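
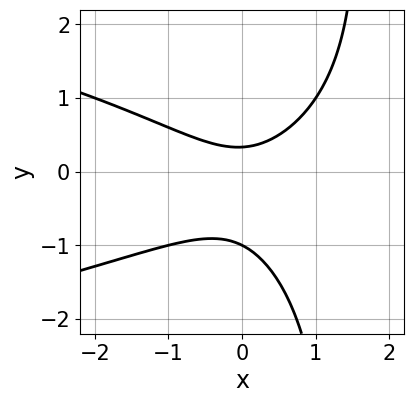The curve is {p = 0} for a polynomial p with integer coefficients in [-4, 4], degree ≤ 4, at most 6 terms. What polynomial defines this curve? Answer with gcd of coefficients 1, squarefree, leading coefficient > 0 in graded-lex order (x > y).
2*x*y^2 + 2*x^2 - 3*y^2 - 2*y + 1

(a) The degree is 3 — the shape is more complex than any degree-2 curve.
(b) Checking where it meets the axes: it crosses the y-axis at the gridline y = -1; the curve avoids every integer x-axis point in the box.
(c) Putting this together gives p.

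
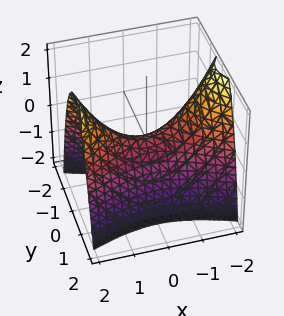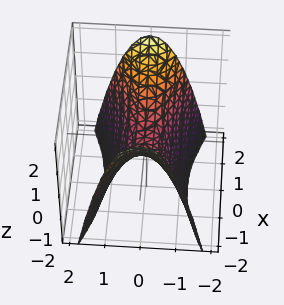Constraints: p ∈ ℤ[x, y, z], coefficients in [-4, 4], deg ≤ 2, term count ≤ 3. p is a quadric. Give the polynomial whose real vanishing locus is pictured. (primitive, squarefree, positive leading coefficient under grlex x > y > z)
(a) deg p = 2.
(b) Symmetries: mirror symmetry y ↦ −y ⇒ only even powers of y; it's symmetric under x → −x, forcing even powers of x.
(c) Against the integer gridlines: one x-axis crossing is at x = 0; one z-axis crossing is at z = 0.
(d) Putting this together gives p.

x^2 - 3*y^2 - 2*z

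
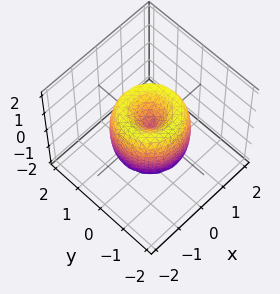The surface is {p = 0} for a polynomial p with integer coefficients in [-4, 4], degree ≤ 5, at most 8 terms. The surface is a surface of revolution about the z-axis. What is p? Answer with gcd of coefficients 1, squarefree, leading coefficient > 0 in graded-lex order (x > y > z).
2*x^4 + 4*x^2*y^2 + 2*y^4 - 3*x^2 - 3*y^2 + z^2

(a) deg p = 4. No degree-3 surface has this shape.
(b) Symmetries: the surface is invariant under rotation about z: p = q(x² + y², z).
(c) From the visible intercepts: a circular section at z = -1 has radius between 0 and 1; one y-axis crossing is at y = 0; it crosses the x-axis at the gridline x = 0; one z-axis crossing is at z = 0.
(d) Solving for integer coefficients yields p as stated.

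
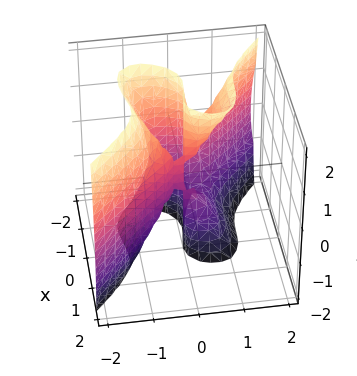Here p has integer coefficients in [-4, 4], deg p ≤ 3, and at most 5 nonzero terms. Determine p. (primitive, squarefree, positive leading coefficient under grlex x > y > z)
(a) The degree is 3 — a generic line meets the surface in up to 3 points.
(b) From the axis intercepts and sections: among the integer gridlines, it crosses the x-axis at x ∈ {-1, 0}; it crosses the y-axis at the gridline y = 0; every point of the z-axis in the box is on the surface.
(c) Solving for integer coefficients yields p as stated.

3*x^3 + 3*y^3 - y*z^2 + 3*x^2 + x*y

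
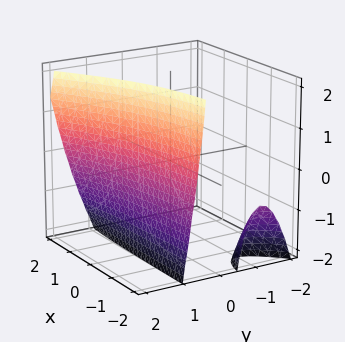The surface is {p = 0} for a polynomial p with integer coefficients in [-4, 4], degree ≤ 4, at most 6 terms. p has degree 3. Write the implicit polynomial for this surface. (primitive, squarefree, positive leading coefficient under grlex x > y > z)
2*x*y^2 + x*y*z - 3*y^3 + 3

1. The picture has 2 separate pieces.
2. The degree is 3 — no degree-2 surface has this shape.
3. From the axis intercepts and sections: no x-intercept at any integer in the box; one y-axis crossing is at y = 1; no z-intercept at any integer in the box.
4. Matching integer coefficients to the picture gives p.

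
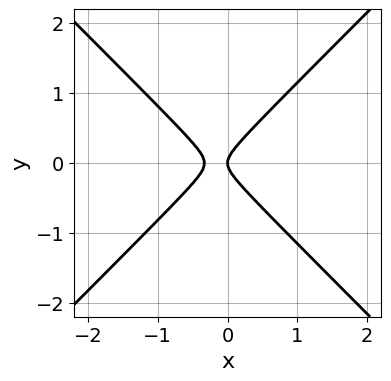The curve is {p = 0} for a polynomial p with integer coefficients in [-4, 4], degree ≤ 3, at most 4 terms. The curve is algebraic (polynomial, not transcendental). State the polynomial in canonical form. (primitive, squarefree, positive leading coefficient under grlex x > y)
(a) Degree: the shape is more complex than any degree-1 curve, so deg p = 2.
(b) Symmetries: the y ↦ −y reflection is a symmetry, so y appears only in even powers.
(c) Reading off the gridlines: one y-axis crossing is at y = 0; one x-axis crossing is at x = 0.
(d) Putting this together gives p.

3*x^2 - 3*y^2 + x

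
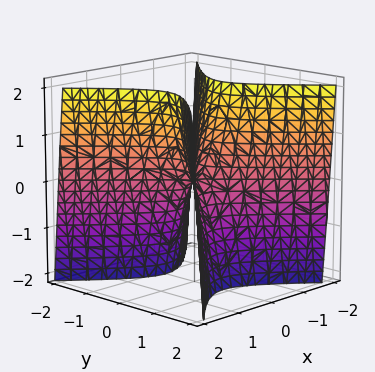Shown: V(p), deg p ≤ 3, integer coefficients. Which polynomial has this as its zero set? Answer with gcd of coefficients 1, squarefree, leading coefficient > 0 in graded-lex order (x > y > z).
First, deg p = 2. A saddle surface; a quadric.
Then, symmetries: mirror symmetry x ↦ −x ⇒ only even powers of x; mirror symmetry y ↦ −y ⇒ only even powers of y.
Next, from the axis intercepts and sections: it meets the x-axis at x = 0 (among the integer gridlines); it meets the z-axis at z = 0 (among the integer gridlines).
Finally, assembling these constraints gives the stated polynomial.

3*x^2 - 3*y^2 - z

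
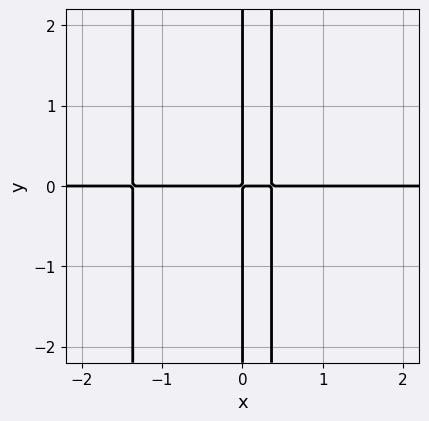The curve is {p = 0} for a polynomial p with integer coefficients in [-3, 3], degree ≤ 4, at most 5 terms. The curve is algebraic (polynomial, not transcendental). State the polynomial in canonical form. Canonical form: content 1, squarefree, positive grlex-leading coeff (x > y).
2*x^3*y + 2*x^2*y - x*y

1. The degree is 4 — no degree-3 curve has this shape.
2. Checking where it meets the axes: every point of the y-axis in the box is on the curve; every point of the x-axis in the box is on the curve.
3. Putting this together gives p.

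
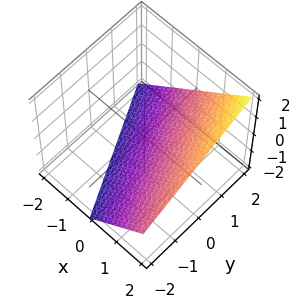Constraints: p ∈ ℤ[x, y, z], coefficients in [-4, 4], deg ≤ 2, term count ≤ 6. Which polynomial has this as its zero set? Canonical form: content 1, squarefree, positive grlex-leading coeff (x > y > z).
2*x + y - 2*z - 2

deg p = 1.
Checking where it meets the axes: it crosses the y-axis at the gridline y = 2; one z-axis crossing is at z = -1; one x-axis crossing is at x = 1.
Assembling these constraints gives the stated polynomial.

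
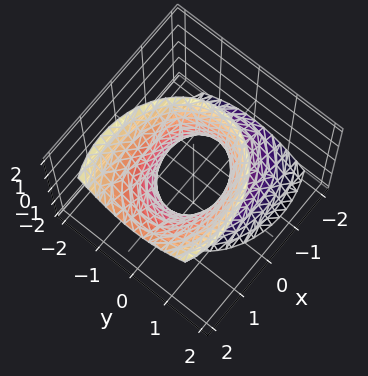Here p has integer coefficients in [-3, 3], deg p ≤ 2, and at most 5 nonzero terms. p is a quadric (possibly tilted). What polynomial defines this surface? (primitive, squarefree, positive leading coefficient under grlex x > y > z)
2*x^2 - 2*x*z + 3*y^2 - z^2 - 2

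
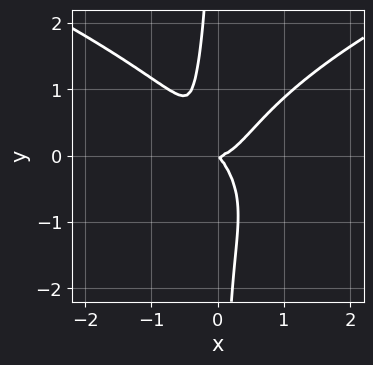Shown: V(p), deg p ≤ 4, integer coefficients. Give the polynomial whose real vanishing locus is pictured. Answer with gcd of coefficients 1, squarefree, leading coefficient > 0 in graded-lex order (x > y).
2*x*y^3 - 3*x^3 + x*y + y^2

(a) deg p = 4. A generic line meets the curve in up to 4 points.
(b) Checking where it meets the axes: it meets the x-axis at x = 0 (among the integer gridlines); it meets the y-axis at y = 0 (among the integer gridlines).
(c) Matching integer coefficients to the picture gives p.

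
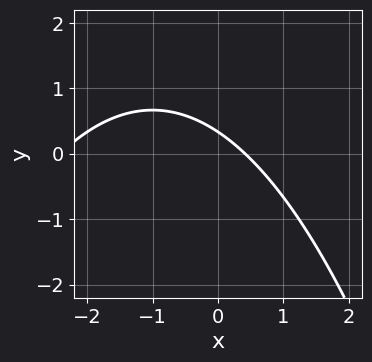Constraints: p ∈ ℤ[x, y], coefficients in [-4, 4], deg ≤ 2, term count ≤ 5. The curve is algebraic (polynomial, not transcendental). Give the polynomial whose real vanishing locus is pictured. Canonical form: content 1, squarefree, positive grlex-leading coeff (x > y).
x^2 + 2*x + 3*y - 1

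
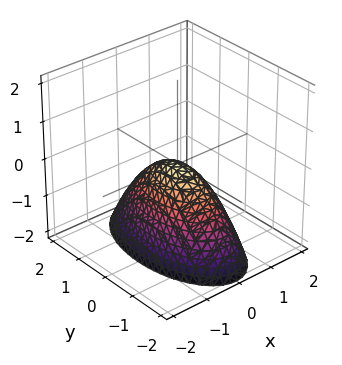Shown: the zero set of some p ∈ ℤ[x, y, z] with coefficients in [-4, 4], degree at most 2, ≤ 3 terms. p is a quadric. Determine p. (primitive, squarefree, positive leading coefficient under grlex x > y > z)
3*x^2 + y^2 + 2*z

(a) deg p = 2. A paraboloid; a quadric.
(b) Symmetries: it's symmetric under y → −y, forcing even powers of y; it's symmetric under x → −x, forcing even powers of x.
(c) Observable constraints: one z-axis crossing is at z = 0; it meets the x-axis at x = 0 (among the integer gridlines); one y-axis crossing is at y = 0.
(d) These observations pin down the coefficients.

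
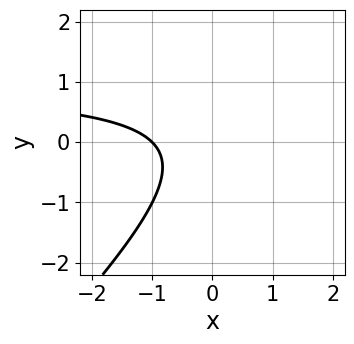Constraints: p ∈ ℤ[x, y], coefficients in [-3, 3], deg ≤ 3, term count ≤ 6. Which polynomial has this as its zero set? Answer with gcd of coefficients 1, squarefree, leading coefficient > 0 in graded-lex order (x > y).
x*y - y^2 - x - 1

deg p = 2. The shape is more complex than any degree-1 curve.
From the visible intercepts: one x-axis crossing is at x = -1; no y-intercept at any integer in the box.
Fitting integer coefficients to these (and the overall shape) gives p.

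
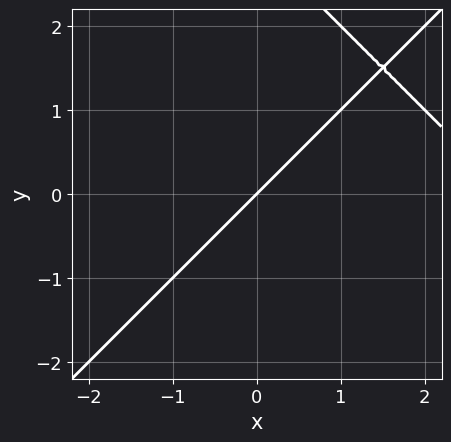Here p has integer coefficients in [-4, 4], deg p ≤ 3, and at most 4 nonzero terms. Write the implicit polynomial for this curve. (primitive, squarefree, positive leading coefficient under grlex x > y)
x^2 - y^2 - 3*x + 3*y

First, the degree is 2 — a generic line meets the curve in up to 2 points.
Next, from the visible intercepts: it crosses the y-axis at the gridline y = 0; one x-axis crossing is at x = 0.
Finally, together with the visible shape, these determine p as stated.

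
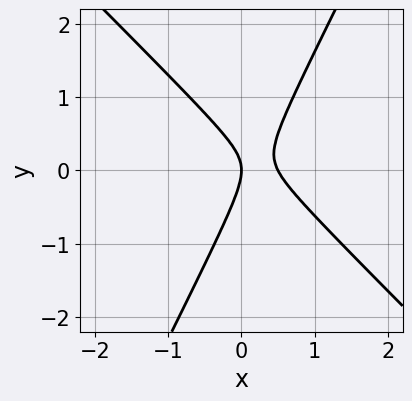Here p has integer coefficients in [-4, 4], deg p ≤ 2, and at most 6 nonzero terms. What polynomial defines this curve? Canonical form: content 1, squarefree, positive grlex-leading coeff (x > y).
2*x^2 + x*y - y^2 - x

First, deg p = 2.
Next, from the visible intercepts: it meets the y-axis at y = 0 (among the integer gridlines); it crosses the x-axis at the gridline x = 0.
Finally, assembling these constraints gives the stated polynomial.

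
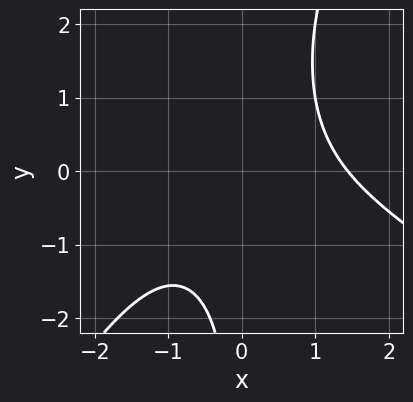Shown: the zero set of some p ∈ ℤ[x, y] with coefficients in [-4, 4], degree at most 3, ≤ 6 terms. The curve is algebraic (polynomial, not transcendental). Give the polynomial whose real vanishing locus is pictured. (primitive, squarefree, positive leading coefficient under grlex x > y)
(a) Degree: a generic line meets the curve in up to 3 points, so deg p = 3.
(b) From the axis intercepts and sections: no y-intercept at any integer in the box.
(c) Putting this together gives p.

x^3 + x^2*y - x*y^2 + 2*x*y - 3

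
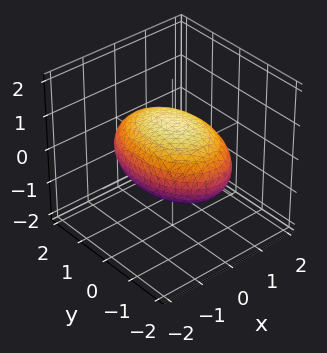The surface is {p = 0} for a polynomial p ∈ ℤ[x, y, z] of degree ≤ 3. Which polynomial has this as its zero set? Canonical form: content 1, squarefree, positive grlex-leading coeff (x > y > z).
2*x^2 + y^2 + 3*z^2 - 3

(a) deg p = 2.
(b) Symmetries: the y ↦ −y reflection is a symmetry, so y appears only in even powers; it's symmetric under x → −x, forcing even powers of x; mirror symmetry z ↦ −z ⇒ only even powers of z.
(c) Reading off the gridlines: the z-axis gridline crossings are at z ∈ {-1, 1}.
(d) Assembling these constraints gives the stated polynomial.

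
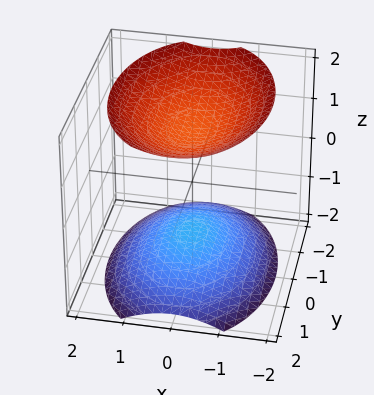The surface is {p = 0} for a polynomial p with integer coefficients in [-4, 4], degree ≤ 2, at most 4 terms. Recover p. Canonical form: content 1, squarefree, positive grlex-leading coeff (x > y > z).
2*x^2 + y^2 - 2*z^2 + 3

First, the picture has 2 separate pieces.
Then, the degree is 2 — two separate bowl-shaped sheets opening away from each other; a quadric.
Then, symmetries: mirror symmetry x ↦ −x ⇒ only even powers of x; the z ↦ −z reflection is a symmetry, so z appears only in even powers; it's symmetric under y → −y, forcing even powers of y.
Next, observable constraints: no y-intercept at any integer in the box; the surface avoids every integer x-axis point in the box.
Finally, the integer polynomial consistent with all of this is the stated p.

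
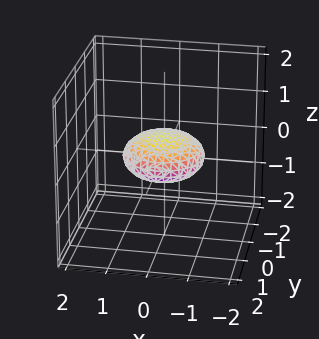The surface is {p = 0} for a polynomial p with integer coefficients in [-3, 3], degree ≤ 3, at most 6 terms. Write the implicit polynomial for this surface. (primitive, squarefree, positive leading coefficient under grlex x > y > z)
(a) Degree: bounded and convex; a quadric, so deg p = 2.
(b) By symmetry, the surface is invariant under rotation about z: p = q(x² + y², z); it's symmetric under z → −z, forcing even powers of z.
(c) Reading off the gridlines: among the integer gridlines, it crosses the y-axis at y ∈ {-1, 1}; among the integer gridlines, it crosses the x-axis at x ∈ {-1, 1}.
(d) Solving for integer coefficients yields p as stated.

x^2 + y^2 + 3*z^2 - 1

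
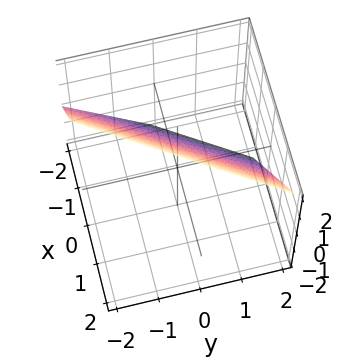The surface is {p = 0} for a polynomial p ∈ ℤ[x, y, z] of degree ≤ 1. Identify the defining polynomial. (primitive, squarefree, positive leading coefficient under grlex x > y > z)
3*x - 2*y - 2*z + 2

(a) Degree: the surface is flat (a plane), so deg p = 1.
(b) Against the integer gridlines: it meets the y-axis at y = 1 (among the integer gridlines); it meets the z-axis at z = 1 (among the integer gridlines).
(c) Fitting integer coefficients to these (and the overall shape) gives p.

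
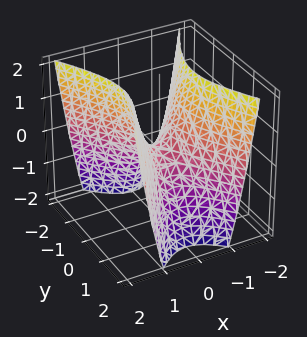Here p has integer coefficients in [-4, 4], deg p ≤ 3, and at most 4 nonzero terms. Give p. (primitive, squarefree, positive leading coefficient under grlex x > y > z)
Degree: a hyperbolic paraboloid; a quadric, so deg p = 2.
Symmetries: it's symmetric under y → −y, forcing even powers of y; mirror symmetry x ↦ −x ⇒ only even powers of x.
Reading off the gridlines: one z-axis crossing is at z = 0; it crosses the y-axis at the gridline y = 0; it meets the x-axis at x = 0 (among the integer gridlines).
Putting this together gives p.

2*x^2 - y^2 - z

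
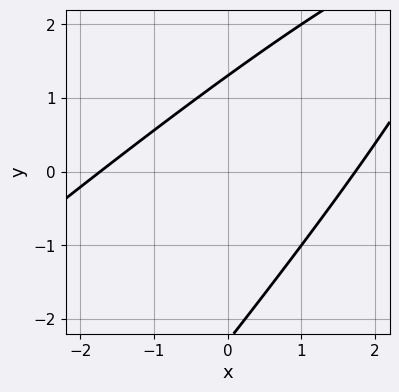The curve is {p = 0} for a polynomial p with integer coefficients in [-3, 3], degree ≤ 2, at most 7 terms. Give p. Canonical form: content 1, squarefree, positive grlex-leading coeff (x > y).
x^2 - 2*x*y + y^2 + y - 3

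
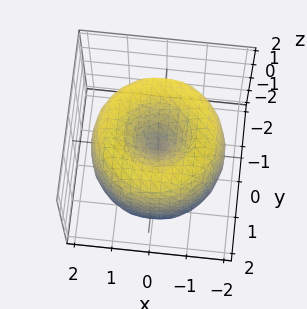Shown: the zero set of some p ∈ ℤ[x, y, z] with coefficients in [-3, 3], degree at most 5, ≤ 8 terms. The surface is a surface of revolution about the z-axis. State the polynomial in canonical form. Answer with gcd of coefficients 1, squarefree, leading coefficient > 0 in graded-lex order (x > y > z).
Degree: a generic line meets the surface in up to 4 points, so deg p = 4.
Symmetry: the z-axis is an axis of rotation, so x and y enter only as x² + y².
Reading off the gridlines: it crosses the y-axis at the gridline y = 0; it crosses the z-axis at the gridline z = 0.
Together with the visible shape, these determine p as stated.

x^4 + 2*x^2*y^2 + y^4 - 3*x^2 - 3*y^2 + z^2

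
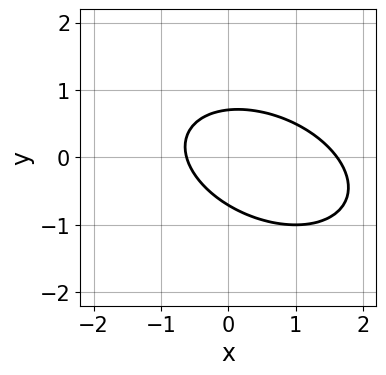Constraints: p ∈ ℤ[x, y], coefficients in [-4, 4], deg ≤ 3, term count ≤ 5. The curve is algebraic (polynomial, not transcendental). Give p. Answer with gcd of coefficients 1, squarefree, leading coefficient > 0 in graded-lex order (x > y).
x^2 + x*y + 2*y^2 - x - 1

First, deg p = 2. No degree-1 curve has this shape.
Finally, matching integer coefficients to the picture gives p.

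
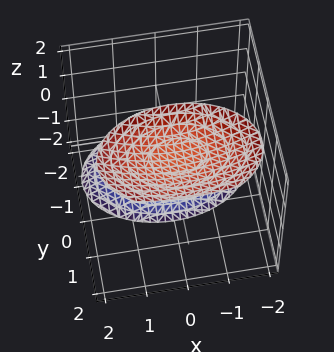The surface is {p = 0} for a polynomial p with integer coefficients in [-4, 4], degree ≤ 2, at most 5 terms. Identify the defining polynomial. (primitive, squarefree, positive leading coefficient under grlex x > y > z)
x^2 + 2*y^2 - 2*y*z - z^2 + 3

1. There are 2 components.
2. Degree: a generic line meets the surface in up to 2 points, so deg p = 2.
3. From the visible intercepts: no y-intercept at any integer in the box; it misses every integer gridline on the x-axis.
4. Solving for integer coefficients yields p as stated.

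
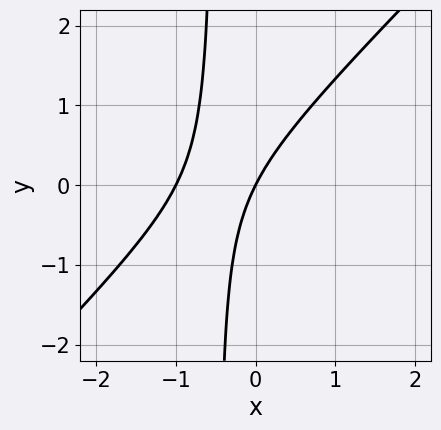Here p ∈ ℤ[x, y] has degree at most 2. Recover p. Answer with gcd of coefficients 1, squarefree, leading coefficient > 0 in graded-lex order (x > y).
2*x^2 - 2*x*y + 2*x - y

The degree is 2 — no degree-1 curve has this shape.
Against the integer gridlines: among the integer gridlines, it crosses the x-axis at x ∈ {-1, 0}; it meets the y-axis at y = 0 (among the integer gridlines).
Together with the visible shape, these determine p as stated.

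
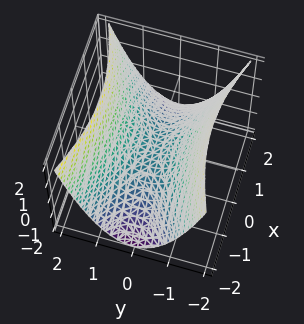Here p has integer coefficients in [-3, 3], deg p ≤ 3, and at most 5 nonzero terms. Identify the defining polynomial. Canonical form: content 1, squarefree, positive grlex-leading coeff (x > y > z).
x^2 - 3*y^2 + 3*z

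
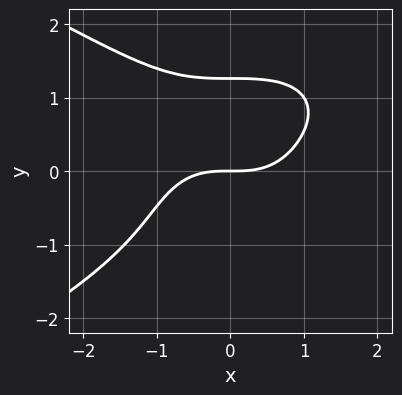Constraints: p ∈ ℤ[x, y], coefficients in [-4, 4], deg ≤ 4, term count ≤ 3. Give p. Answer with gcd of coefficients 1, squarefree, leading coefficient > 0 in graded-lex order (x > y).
First, the degree is 4 — a generic line meets the curve in up to 4 points.
Then, from the axis intercepts and sections: it meets the x-axis at x = 0 (among the integer gridlines); it crosses the y-axis at the gridline y = 0.
Finally, fitting integer coefficients to these (and the overall shape) gives p.

y^4 + x^3 - 2*y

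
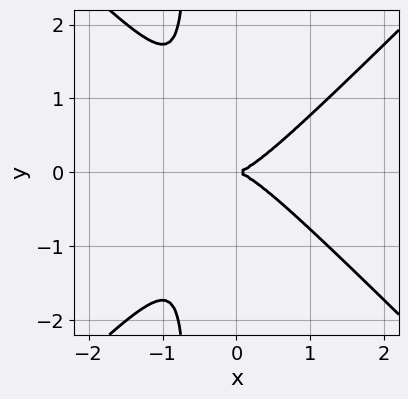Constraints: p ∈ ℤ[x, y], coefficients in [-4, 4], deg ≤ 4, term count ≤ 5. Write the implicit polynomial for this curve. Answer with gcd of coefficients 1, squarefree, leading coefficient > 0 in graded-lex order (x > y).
3*x^3 - 3*x*y^2 - 2*y^2

1. The degree is 3 — the shape is more complex than any degree-2 curve.
2. Symmetries: it's symmetric under y → −y, forcing even powers of y.
3. Against the integer gridlines: one y-axis crossing is at y = 0; one x-axis crossing is at x = 0.
4. Fitting integer coefficients to these (and the overall shape) gives p.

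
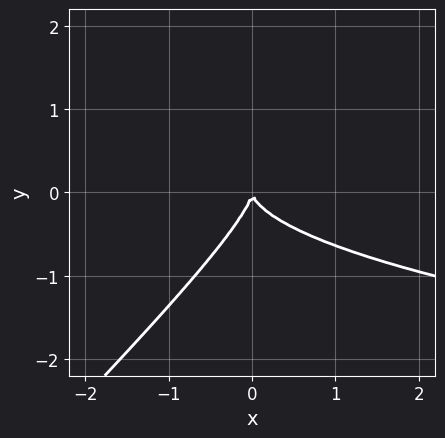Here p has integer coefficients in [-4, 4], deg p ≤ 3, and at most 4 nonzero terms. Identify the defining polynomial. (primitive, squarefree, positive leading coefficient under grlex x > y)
3*x*y^2 - 3*y^3 - 2*x^2

The degree is 3 — a generic line meets the curve in up to 3 points.
Against the integer gridlines: one x-axis crossing is at x = 0; it crosses the y-axis at the gridline y = 0.
Together with the visible shape, these determine p as stated.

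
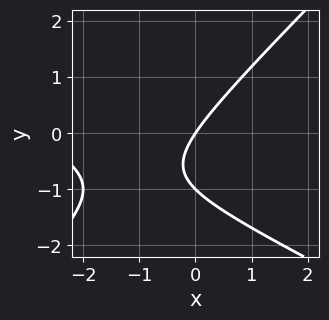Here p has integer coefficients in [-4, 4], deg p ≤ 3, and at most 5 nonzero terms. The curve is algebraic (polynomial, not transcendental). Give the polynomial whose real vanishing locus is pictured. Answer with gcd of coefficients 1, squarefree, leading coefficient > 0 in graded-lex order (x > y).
First, the degree is 2 — no degree-1 curve has this shape.
Next, from the visible intercepts: the y-axis gridline crossings are at y ∈ {-1, 0}; one x-axis crossing is at x = 0.
Finally, together with the visible shape, these determine p as stated.

x^2 + x*y - 2*y^2 + 3*x - 2*y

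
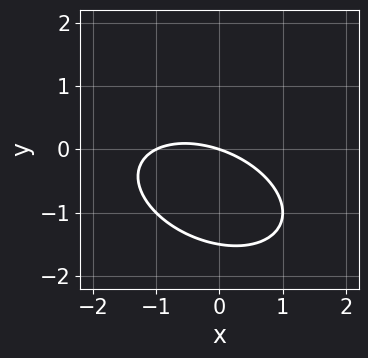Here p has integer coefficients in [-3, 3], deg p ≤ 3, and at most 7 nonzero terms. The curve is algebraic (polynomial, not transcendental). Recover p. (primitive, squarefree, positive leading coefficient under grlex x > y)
(a) The degree is 2 — a generic line meets the curve in up to 2 points.
(b) From the axis intercepts and sections: among the integer gridlines, it crosses the x-axis at x ∈ {-1, 0}; one y-axis crossing is at y = 0.
(c) Matching integer coefficients to the picture gives p.

x^2 + x*y + 2*y^2 + x + 3*y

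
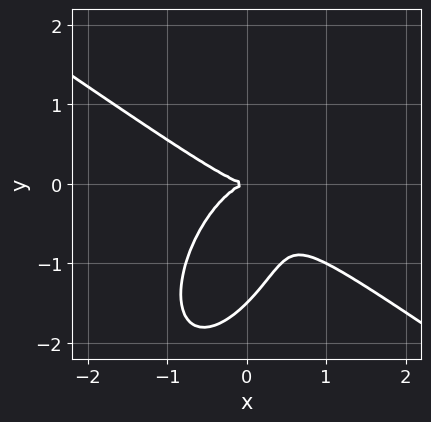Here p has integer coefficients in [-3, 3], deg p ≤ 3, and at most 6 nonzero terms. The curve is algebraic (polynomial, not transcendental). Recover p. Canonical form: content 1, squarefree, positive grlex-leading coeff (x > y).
(a) The degree is 3 — the shape is more complex than any degree-2 curve.
(b) Against the integer gridlines: one y-axis crossing is at y = 0; it crosses the x-axis at the gridline x = 0.
(c) Fitting integer coefficients to these (and the overall shape) gives p.

3*x^3 + 2*x^2*y - 2*x*y^2 + 2*y^3 + 3*y^2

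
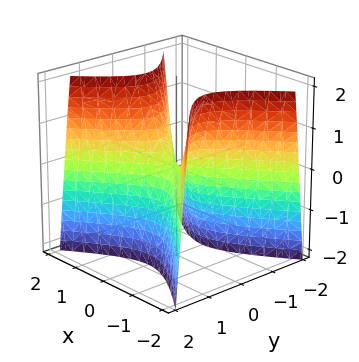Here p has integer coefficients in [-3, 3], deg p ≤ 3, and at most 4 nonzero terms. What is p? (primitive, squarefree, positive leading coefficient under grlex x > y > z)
(a) The degree is 2 — a hyperbolic paraboloid; a quadric.
(b) Symmetries: the y ↦ −y reflection is a symmetry, so y appears only in even powers; the x ↦ −x reflection is a symmetry, so x appears only in even powers.
(c) From the visible intercepts: it crosses the x-axis at the gridline x = 0; one y-axis crossing is at y = 0; it crosses the z-axis at the gridline z = 0.
(d) Together with the visible shape, these determine p as stated.

2*x^2 - 3*y^2 - z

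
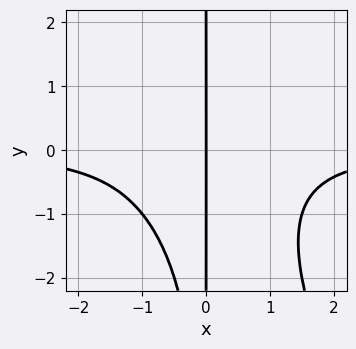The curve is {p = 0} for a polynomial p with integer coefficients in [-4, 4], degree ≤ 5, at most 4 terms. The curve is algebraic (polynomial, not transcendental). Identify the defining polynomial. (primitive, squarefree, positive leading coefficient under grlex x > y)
(a) Degree: no degree-3 curve has this shape, so deg p = 4.
(b) Observable constraints: every point of the y-axis in the box is on the curve; it crosses the x-axis at the gridline x = 0.
(c) Putting this together gives p.

2*x^3*y + x^2*y^2 + 3*x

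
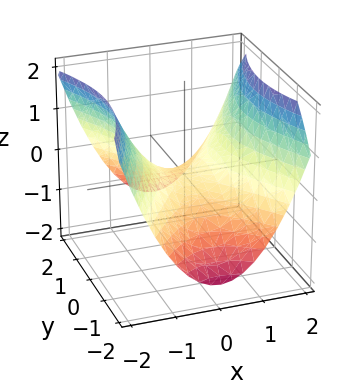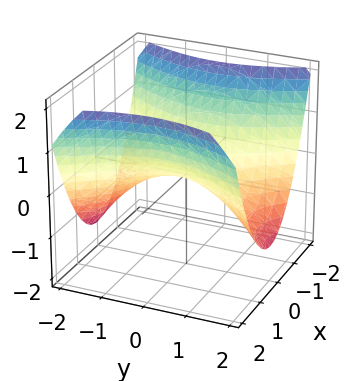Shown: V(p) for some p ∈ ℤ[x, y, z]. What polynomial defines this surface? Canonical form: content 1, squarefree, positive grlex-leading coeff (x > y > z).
First, the degree is 2 — a hyperbolic paraboloid; a quadric.
Then, symmetries: mirror symmetry x ↦ −x ⇒ only even powers of x; it's symmetric under y → −y, forcing even powers of y.
Next, against the integer gridlines: it meets the y-axis at y = 0 (among the integer gridlines); it crosses the z-axis at the gridline z = 0.
Finally, putting this together gives p.

2*x^2 - y^2 - 3*z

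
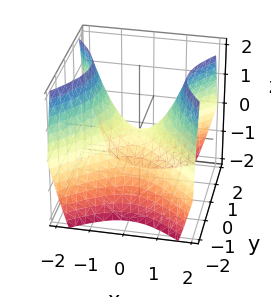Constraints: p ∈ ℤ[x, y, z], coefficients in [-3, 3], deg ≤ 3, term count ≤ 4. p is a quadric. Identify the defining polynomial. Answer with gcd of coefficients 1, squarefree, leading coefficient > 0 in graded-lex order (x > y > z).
deg p = 2.
Symmetries: it's symmetric under x → −x, forcing even powers of x; mirror symmetry y ↦ −y ⇒ only even powers of y.
Against the integer gridlines: one y-axis crossing is at y = 0; one z-axis crossing is at z = 0; it crosses the x-axis at the gridline x = 0.
Matching integer coefficients to the picture gives p.

x^2 - y^2 - z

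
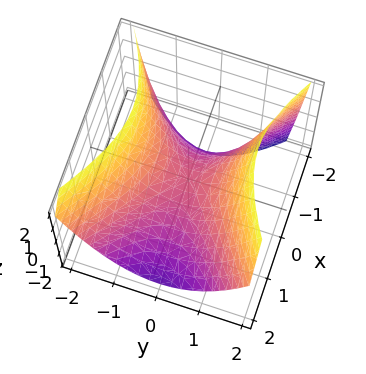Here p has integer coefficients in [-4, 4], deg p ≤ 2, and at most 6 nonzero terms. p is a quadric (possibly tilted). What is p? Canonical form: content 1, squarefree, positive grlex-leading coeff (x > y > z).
deg p = 2. A generic line meets the surface in up to 2 points.
Against the integer gridlines: it meets the z-axis at z = 0 (among the integer gridlines); it crosses the y-axis at the gridline y = 0; it meets the x-axis at x = 0 (among the integer gridlines).
Fitting integer coefficients to these (and the overall shape) gives p.

2*x^2 + x*z - 3*y^2 + 3*z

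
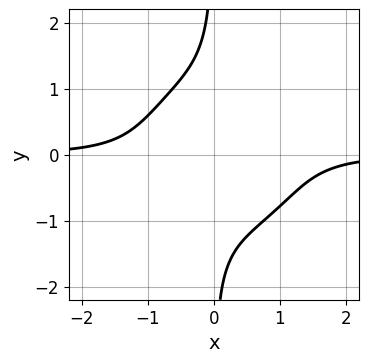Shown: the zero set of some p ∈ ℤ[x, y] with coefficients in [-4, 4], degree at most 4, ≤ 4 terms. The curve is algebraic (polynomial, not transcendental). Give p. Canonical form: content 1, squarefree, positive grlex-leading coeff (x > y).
3*x^3*y + 3*x*y^3 - x^2*y + 3

(a) The degree is 4 — the shape is more complex than any degree-3 curve.
(b) Reading off the gridlines: the curve avoids every integer y-axis point in the box; it misses every integer gridline on the x-axis.
(c) Assembling these constraints gives the stated polynomial.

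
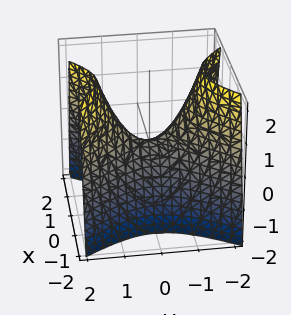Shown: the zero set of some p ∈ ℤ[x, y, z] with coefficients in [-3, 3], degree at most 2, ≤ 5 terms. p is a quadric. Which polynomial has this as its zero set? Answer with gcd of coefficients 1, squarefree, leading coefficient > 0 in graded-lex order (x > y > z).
3*x^2 - 2*y^2 + 2*z

First, the degree is 2 — a saddle surface; a quadric.
Next, symmetries: the x ↦ −x reflection is a symmetry, so x appears only in even powers; mirror symmetry y ↦ −y ⇒ only even powers of y.
Next, observable constraints: it meets the z-axis at z = 0 (among the integer gridlines); it crosses the y-axis at the gridline y = 0; it crosses the x-axis at the gridline x = 0.
Finally, assembling these constraints gives the stated polynomial.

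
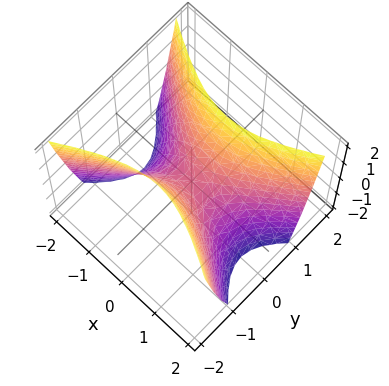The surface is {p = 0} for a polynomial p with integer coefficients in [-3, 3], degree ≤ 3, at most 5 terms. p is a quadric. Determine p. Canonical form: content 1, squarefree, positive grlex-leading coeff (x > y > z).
x^2 - 2*y^2 + z

1. The degree is 2 — a saddle surface; a quadric.
2. Symmetries: the x ↦ −x reflection is a symmetry, so x appears only in even powers; mirror symmetry y ↦ −y ⇒ only even powers of y.
3. From the axis intercepts and sections: one y-axis crossing is at y = 0; it crosses the x-axis at the gridline x = 0.
4. Assembling these constraints gives the stated polynomial.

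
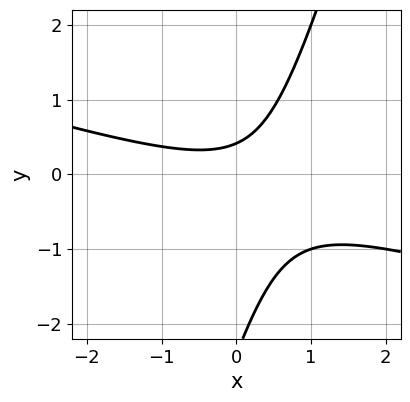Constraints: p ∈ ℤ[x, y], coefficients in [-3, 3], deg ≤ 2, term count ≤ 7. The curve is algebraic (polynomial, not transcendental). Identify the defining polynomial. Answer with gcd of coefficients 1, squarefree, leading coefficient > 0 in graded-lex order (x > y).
x^2 + 3*x*y - y^2 - 2*y + 1

1. Degree: the shape is more complex than any degree-1 curve, so deg p = 2.
2. Reading off the gridlines: the curve avoids every integer x-axis point in the box.
3. Fitting integer coefficients to these (and the overall shape) gives p.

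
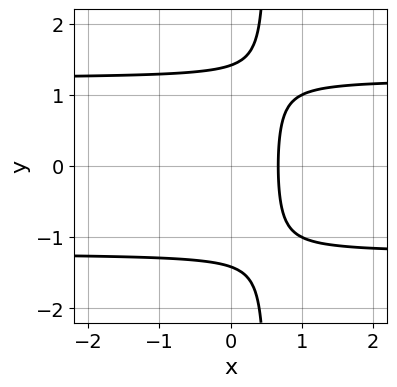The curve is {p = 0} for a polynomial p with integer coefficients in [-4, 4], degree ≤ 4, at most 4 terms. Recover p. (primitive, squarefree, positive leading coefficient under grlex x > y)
2*x*y^2 - y^2 - 3*x + 2

1. Degree: a generic line meets the curve in up to 3 points, so deg p = 3.
2. Symmetries: mirror symmetry y ↦ −y ⇒ only even powers of y.
3. Putting this together gives p.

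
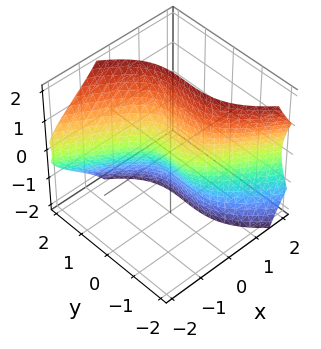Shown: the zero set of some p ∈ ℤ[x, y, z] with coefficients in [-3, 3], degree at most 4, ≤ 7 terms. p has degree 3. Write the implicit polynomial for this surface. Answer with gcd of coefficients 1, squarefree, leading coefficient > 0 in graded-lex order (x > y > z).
x^2*y - 3*x*z^2 - 2*y^3 + 2*z^2 - 3*x

(a) Degree: the shape is more complex than any degree-2 surface, so deg p = 3.
(b) Observable constraints: one z-axis crossing is at z = 0; one y-axis crossing is at y = 0; one x-axis crossing is at x = 0.
(c) Together with the visible shape, these determine p as stated.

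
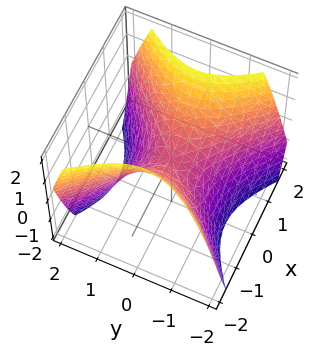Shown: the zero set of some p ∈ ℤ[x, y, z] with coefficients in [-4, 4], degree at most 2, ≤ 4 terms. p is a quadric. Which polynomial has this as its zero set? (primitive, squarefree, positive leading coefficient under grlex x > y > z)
1. Degree: a hyperbolic paraboloid; a quadric, so deg p = 2.
2. Symmetries: mirror symmetry y ↦ −y ⇒ only even powers of y; the x ↦ −x reflection is a symmetry, so x appears only in even powers.
3. Reading off the gridlines: it meets the y-axis at y = 0 (among the integer gridlines); it meets the x-axis at x = 0 (among the integer gridlines).
4. These observations pin down the coefficients.

x^2 - y^2 - z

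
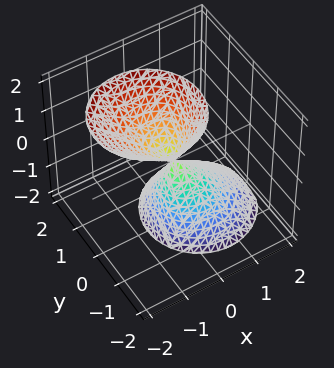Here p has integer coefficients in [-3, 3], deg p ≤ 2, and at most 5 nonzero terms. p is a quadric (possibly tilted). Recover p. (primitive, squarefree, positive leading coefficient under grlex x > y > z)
1. I count 2 distinct pieces.
2. deg p = 2.
3. From the axis intercepts and sections: one y-axis crossing is at y = 0; it meets the z-axis at z = 0 (among the integer gridlines); one x-axis crossing is at x = 0.
4. Solving for integer coefficients yields p as stated.

3*x^2 + 2*x*z + 3*y^2 - z^2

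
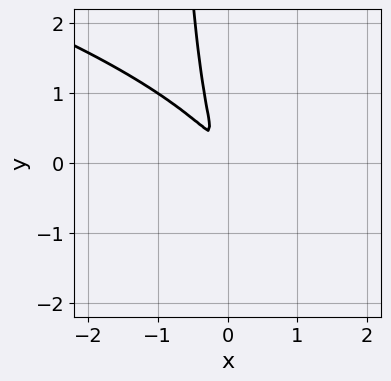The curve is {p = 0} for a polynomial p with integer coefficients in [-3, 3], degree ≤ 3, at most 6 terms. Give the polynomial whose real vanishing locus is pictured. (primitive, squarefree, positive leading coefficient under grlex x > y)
x*y^2 + 3*x^2 + 3*x*y + y^2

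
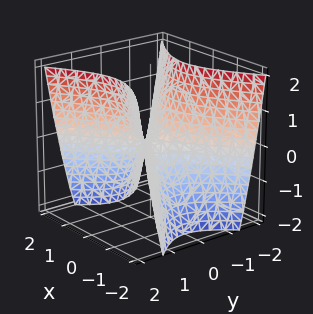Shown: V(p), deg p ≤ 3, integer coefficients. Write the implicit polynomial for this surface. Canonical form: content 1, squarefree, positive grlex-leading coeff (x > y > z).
The degree is 2 — a saddle surface; a quadric.
Symmetries: the y ↦ −y reflection is a symmetry, so y appears only in even powers; it's symmetric under x → −x, forcing even powers of x.
From the visible intercepts: it meets the z-axis at z = 0 (among the integer gridlines); it meets the x-axis at x = 0 (among the integer gridlines); one y-axis crossing is at y = 0.
Assembling these constraints gives the stated polynomial.

2*x^2 - 3*y^2 + 2*z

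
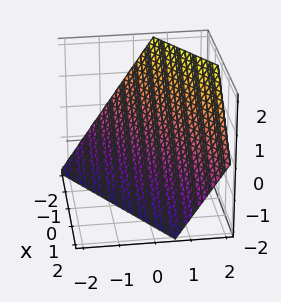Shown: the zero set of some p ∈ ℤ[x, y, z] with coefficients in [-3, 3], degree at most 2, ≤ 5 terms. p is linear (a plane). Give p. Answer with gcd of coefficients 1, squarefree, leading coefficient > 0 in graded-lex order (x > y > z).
2*x - 3*y + 2*z + 2

(a) Degree: every cross-section is a straight line — this is a plane, so deg p = 1.
(b) From the visible intercepts: it meets the x-axis at x = -1 (among the integer gridlines); it crosses the z-axis at the gridline z = -1.
(c) Together with the visible shape, these determine p as stated.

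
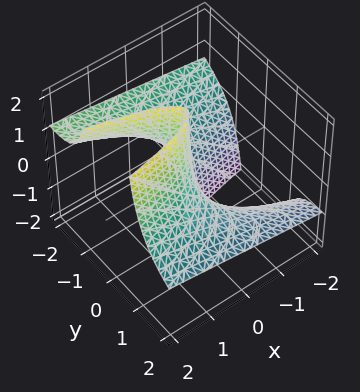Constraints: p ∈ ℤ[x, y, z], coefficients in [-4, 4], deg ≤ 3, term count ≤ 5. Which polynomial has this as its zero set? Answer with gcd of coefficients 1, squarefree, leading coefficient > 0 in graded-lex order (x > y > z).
First, the degree is 3 — a generic line meets the surface in up to 3 points.
Next, checking where it meets the axes: it crosses the y-axis at the gridline y = 0; it crosses the x-axis at the gridline x = 0; every point of the z-axis in the box is on the surface.
Finally, solving for integer coefficients yields p as stated.

y^3 + 3*y^2*z - 2*x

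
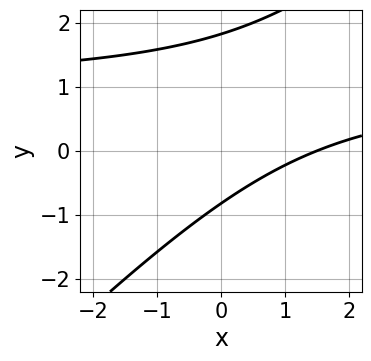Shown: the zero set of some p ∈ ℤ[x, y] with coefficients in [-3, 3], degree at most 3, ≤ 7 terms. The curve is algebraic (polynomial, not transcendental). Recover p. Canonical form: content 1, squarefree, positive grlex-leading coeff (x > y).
1. deg p = 2. A generic line meets the curve in up to 2 points.
2. Solving for integer coefficients yields p as stated.

2*x*y - 2*y^2 - 2*x + 2*y + 3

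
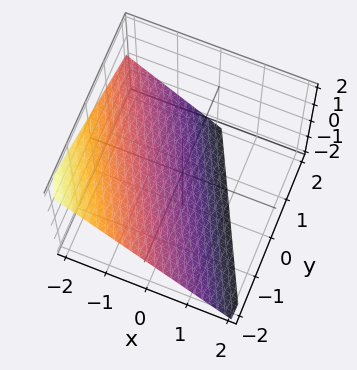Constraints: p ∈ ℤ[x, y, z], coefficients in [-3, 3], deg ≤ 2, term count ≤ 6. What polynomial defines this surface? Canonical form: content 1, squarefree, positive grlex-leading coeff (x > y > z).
2*x + y + 2*z + 2

(a) deg p = 1.
(b) Observable constraints: it meets the y-axis at y = -2 (among the integer gridlines); one x-axis crossing is at x = -1; one z-axis crossing is at z = -1.
(c) Solving for integer coefficients yields p as stated.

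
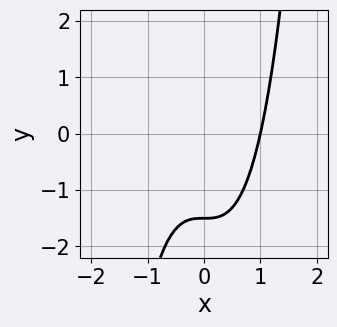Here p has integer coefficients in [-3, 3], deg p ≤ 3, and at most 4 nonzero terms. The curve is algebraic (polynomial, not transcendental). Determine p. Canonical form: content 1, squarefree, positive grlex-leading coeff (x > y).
(a) The degree is 3 — no degree-2 curve has this shape.
(b) Observable constraints: it meets the x-axis at x = 1 (among the integer gridlines).
(c) Fitting integer coefficients to these (and the overall shape) gives p.

3*x^3 - 2*y - 3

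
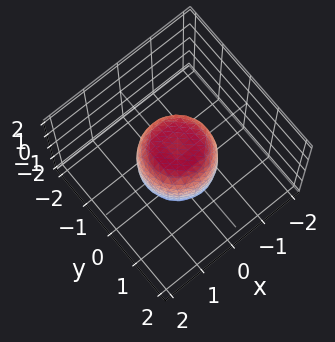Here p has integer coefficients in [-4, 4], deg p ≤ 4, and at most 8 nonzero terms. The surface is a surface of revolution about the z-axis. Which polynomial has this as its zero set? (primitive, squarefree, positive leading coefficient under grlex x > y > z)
2*x^4 + 4*x^2*y^2 + 2*y^4 - x^2 - y^2 + z^2 - 1

(a) Degree: no degree-3 surface has this shape, so deg p = 4.
(b) Symmetry: the surface is invariant under rotation about z: p = q(x² + y², z).
(c) Against the integer gridlines: the y-axis gridline crossings are at y ∈ {-1, 1}; among the integer gridlines, it crosses the x-axis at x ∈ {-1, 1}; among the integer gridlines, it crosses the z-axis at z ∈ {-1, 1}; a circular section at z = 1 has radius between 0 and 1.
(d) The integer polynomial consistent with all of this is the stated p.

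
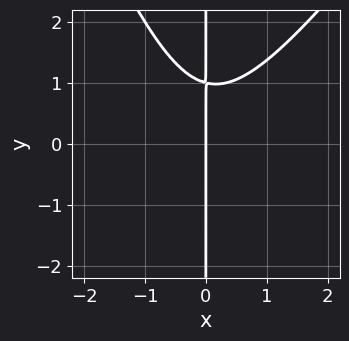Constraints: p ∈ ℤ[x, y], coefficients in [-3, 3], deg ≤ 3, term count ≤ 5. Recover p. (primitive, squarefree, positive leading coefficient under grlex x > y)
3*x^3 - x^2*y - x*y^2 - 2*x*y + 3*x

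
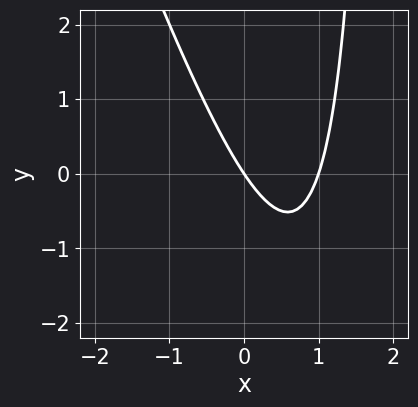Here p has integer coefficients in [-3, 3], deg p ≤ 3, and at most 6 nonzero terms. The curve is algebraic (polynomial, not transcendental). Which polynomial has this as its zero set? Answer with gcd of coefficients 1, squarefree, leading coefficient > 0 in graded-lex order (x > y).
Degree: a generic line meets the curve in up to 2 points, so deg p = 2.
Observable constraints: the x-axis gridline crossings are at x ∈ {0, 1}; it crosses the y-axis at the gridline y = 0.
Fitting integer coefficients to these (and the overall shape) gives p.

3*x^2 + x*y - 3*x - 2*y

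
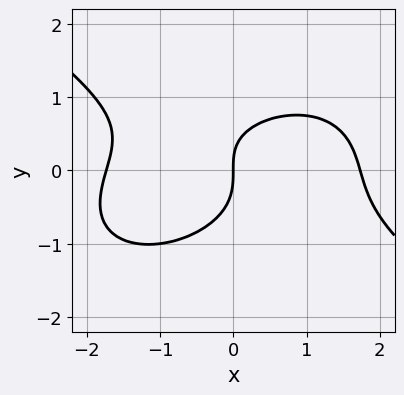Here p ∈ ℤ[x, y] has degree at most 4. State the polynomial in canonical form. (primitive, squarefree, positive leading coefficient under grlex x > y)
x^3 + 3*y^3 + x*y - 3*x

Degree: a generic line meets the curve in up to 3 points, so deg p = 3.
From the axis intercepts and sections: it meets the x-axis at x = 0 (among the integer gridlines); one y-axis crossing is at y = 0.
Matching integer coefficients to the picture gives p.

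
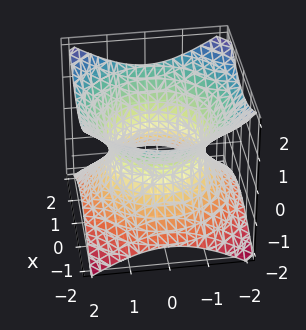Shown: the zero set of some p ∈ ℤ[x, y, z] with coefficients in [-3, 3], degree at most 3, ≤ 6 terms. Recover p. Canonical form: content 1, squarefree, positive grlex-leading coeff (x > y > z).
2*x^2 + 2*y^2 - 3*z^2 - 3

The degree is 2 — one connected sheet with a waist; a quadric.
Symmetries: mirror symmetry z ↦ −z ⇒ only even powers of z; every cross-section ⟂ z is a circle, so x, y appear only via x² + y².
From the visible intercepts: no z-intercept at any integer in the box; a circular section at z = -1 has radius between 1 and 2.
The integer polynomial consistent with all of this is the stated p.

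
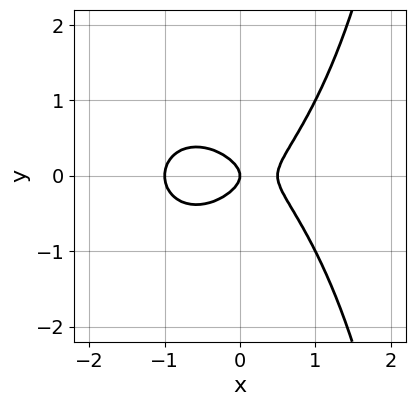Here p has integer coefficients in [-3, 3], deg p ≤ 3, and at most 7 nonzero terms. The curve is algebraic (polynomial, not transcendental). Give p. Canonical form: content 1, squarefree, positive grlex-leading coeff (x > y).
1. deg p = 3. No degree-2 curve has this shape.
2. Symmetries: mirror symmetry y ↦ −y ⇒ only even powers of y.
3. Observable constraints: among the integer gridlines, it crosses the x-axis at x ∈ {-1, 0}; it meets the y-axis at y = 0 (among the integer gridlines).
4. Solving for integer coefficients yields p as stated.

2*x^3 + x*y^2 + x^2 - 3*y^2 - x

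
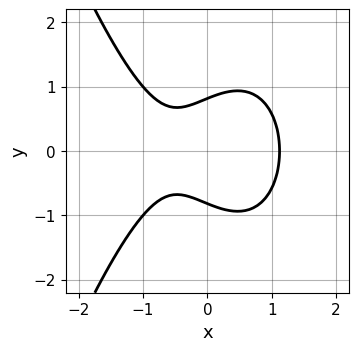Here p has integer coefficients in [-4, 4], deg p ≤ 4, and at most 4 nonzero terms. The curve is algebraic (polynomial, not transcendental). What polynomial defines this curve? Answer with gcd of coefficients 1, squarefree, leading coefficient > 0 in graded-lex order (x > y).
deg p = 3. A generic line meets the curve in up to 3 points.
Symmetries: the y ↦ −y reflection is a symmetry, so y appears only in even powers.
The integer polynomial consistent with all of this is the stated p.

3*x^3 + 3*y^2 - 2*x - 2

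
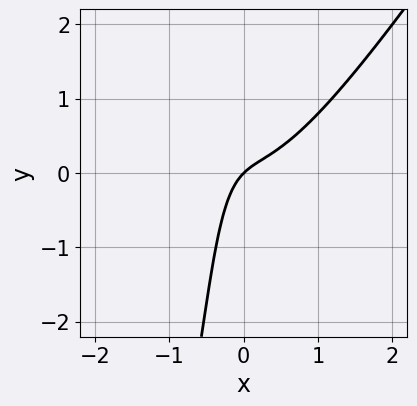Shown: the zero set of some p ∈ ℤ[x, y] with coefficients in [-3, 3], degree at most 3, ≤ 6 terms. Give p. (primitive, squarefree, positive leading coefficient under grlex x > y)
(a) deg p = 3.
(b) Reading off the gridlines: it meets the y-axis at y = 0 (among the integer gridlines); it crosses the x-axis at the gridline x = 0.
(c) Together with the visible shape, these determine p as stated.

3*x^3 - 2*x^2*y - 2*x*y + x - y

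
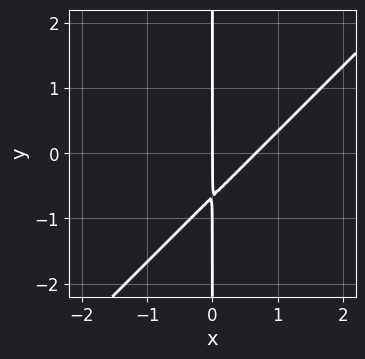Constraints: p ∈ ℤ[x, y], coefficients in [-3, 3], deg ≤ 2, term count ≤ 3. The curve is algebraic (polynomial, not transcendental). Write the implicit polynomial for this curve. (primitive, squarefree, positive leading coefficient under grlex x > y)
3*x^2 - 3*x*y - 2*x

First, deg p = 2.
Then, reading off the gridlines: the visible y-axis segment lies entirely on the curve; it crosses the x-axis at the gridline x = 0.
Finally, together with the visible shape, these determine p as stated.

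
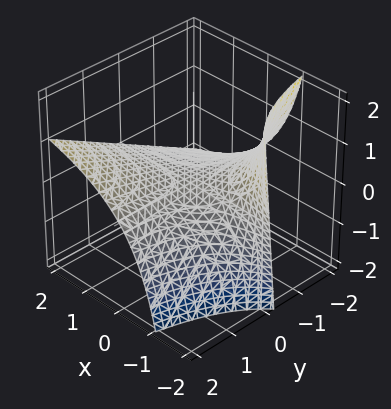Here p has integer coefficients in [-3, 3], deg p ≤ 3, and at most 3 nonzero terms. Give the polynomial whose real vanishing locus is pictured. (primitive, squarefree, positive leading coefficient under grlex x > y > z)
x*y - x*z - 2*z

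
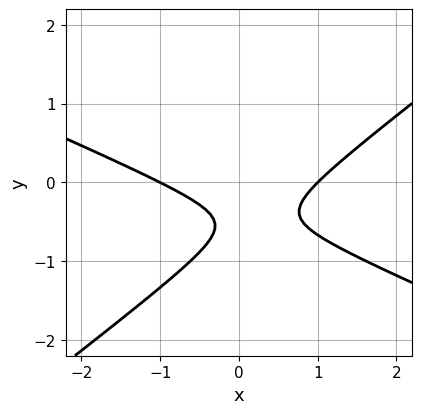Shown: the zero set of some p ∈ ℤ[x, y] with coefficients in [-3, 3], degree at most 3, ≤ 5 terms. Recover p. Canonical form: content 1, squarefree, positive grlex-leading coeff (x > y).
x^2 + x*y - 3*y^2 - 3*y - 1

deg p = 2.
Reading off the gridlines: the x-axis gridline crossings are at x ∈ {-1, 1}; no y-intercept at any integer in the box.
Together with the visible shape, these determine p as stated.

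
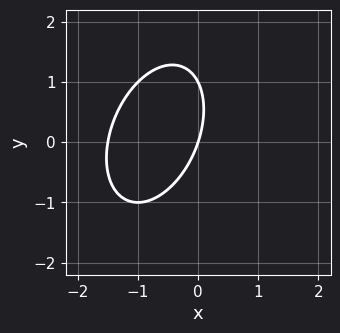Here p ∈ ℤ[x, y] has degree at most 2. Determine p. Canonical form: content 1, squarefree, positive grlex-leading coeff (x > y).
2*x^2 - x*y + y^2 + 3*x - y

deg p = 2.
Observable constraints: it meets the x-axis at x = 0 (among the integer gridlines); the y-axis gridline crossings are at y ∈ {0, 1}.
The integer polynomial consistent with all of this is the stated p.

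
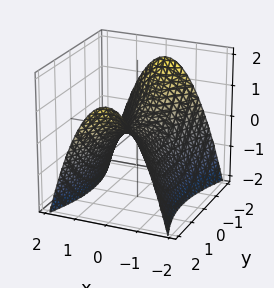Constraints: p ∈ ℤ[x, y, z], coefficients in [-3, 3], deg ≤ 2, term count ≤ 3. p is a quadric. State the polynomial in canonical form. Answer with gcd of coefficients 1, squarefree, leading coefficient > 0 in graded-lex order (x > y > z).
3*x^2 - y^2 + 3*z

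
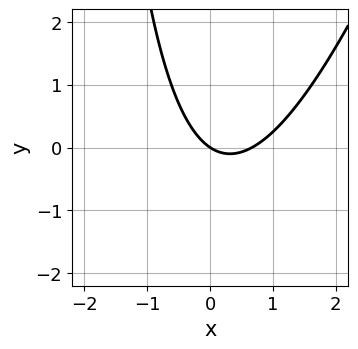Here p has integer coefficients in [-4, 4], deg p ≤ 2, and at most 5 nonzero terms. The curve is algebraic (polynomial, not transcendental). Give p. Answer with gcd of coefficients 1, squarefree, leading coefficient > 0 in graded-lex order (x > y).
3*x^2 - x*y - 2*x - 3*y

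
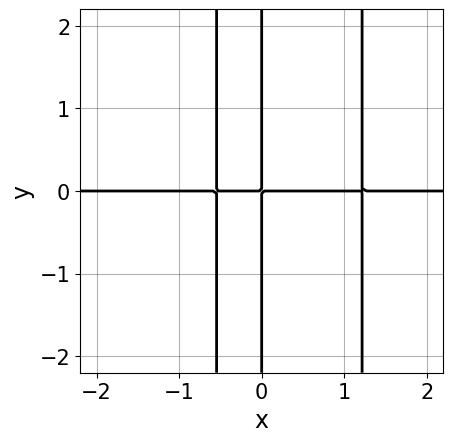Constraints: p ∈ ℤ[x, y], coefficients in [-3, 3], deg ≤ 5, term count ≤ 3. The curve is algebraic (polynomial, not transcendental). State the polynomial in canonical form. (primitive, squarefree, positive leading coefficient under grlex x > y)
3*x^3*y - 2*x^2*y - 2*x*y

Degree: a generic line meets the curve in up to 4 points, so deg p = 4.
Reading off the gridlines: every point of the y-axis in the box is on the curve; every point of the x-axis in the box is on the curve.
Fitting integer coefficients to these (and the overall shape) gives p.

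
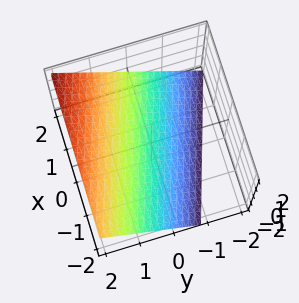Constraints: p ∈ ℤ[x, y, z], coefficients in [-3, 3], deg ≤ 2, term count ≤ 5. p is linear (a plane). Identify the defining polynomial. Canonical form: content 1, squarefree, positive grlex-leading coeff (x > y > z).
x + 3*y - 3*z - 2

First, the degree is 1 — the surface is flat (a plane).
Then, observable constraints: one x-axis crossing is at x = 2.
Finally, these observations pin down the coefficients.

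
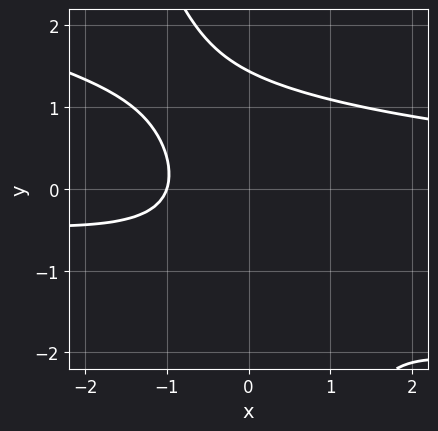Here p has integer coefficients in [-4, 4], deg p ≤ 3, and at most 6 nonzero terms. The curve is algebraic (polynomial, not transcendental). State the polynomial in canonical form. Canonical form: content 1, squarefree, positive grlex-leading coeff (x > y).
x^2*y + 3*x*y^2 + y^3 - 3*x - 3

First, deg p = 3. The shape is more complex than any degree-2 curve.
Next, checking where it meets the axes: it meets the x-axis at x = -1 (among the integer gridlines).
Finally, together with the visible shape, these determine p as stated.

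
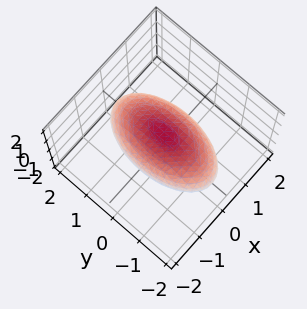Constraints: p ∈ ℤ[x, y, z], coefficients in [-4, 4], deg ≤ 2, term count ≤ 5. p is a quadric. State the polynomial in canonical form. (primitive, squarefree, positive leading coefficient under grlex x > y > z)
3*x^2 + y^2 + 3*z^2 - 3

(a) The degree is 2 — bounded and convex; a quadric.
(b) Symmetries: mirror symmetry y ↦ −y ⇒ only even powers of y; mirror symmetry z ↦ −z ⇒ only even powers of z; the x ↦ −x reflection is a symmetry, so x appears only in even powers.
(c) From the visible intercepts: among the integer gridlines, it crosses the x-axis at x ∈ {-1, 1}; among the integer gridlines, it crosses the z-axis at z ∈ {-1, 1}.
(d) Solving for integer coefficients yields p as stated.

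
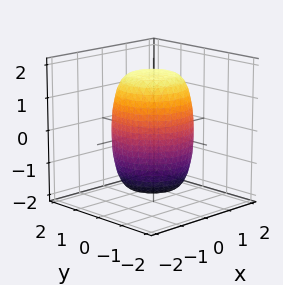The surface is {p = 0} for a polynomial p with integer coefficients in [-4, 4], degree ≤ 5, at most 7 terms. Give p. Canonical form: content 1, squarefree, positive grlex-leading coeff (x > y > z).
1. deg p = 4.
2. Symmetry: the z-axis is an axis of rotation, so x and y enter only as x² + y².
3. From the axis intercepts and sections: a circular section at z = 0 has radius between 1 and 2.
4. Together with the visible shape, these determine p as stated.

2*x^4 + 4*x^2*y^2 + 2*y^4 - x^2 - y^2 + z^2 - 3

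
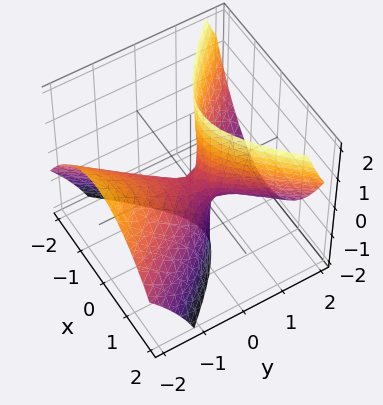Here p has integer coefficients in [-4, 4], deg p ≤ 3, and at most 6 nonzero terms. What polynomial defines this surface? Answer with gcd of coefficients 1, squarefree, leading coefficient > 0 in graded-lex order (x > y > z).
3*x^2 - 2*y^2 - 3*y*z + z

The degree is 2 — a generic line meets the surface in up to 2 points.
Observable constraints: it crosses the y-axis at the gridline y = 0; one x-axis crossing is at x = 0; one z-axis crossing is at z = 0.
Solving for integer coefficients yields p as stated.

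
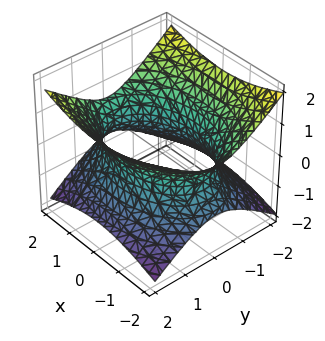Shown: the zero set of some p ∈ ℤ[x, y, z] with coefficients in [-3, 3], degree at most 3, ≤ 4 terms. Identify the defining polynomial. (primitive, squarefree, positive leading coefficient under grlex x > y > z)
First, deg p = 2. One connected sheet with a waist; a quadric.
Then, symmetries: the z ↦ −z reflection is a symmetry, so z appears only in even powers; the y ↦ −y reflection is a symmetry, so y appears only in even powers; mirror symmetry x ↦ −x ⇒ only even powers of x.
Then, observable constraints: it misses every integer gridline on the z-axis.
Finally, putting this together gives p.

x^2 + 2*y^2 - 3*z^2 - 3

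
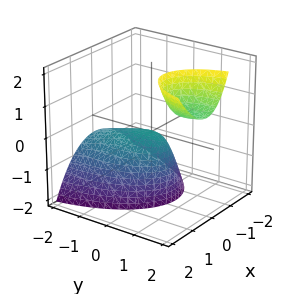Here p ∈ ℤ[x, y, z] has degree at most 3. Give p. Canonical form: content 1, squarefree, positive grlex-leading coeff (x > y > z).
(a) There are 2 components. They look like related sheets of one shape, so recover p as a whole.
(b) The degree is 2 — the shape is more complex than any degree-1 surface.
(c) Reading off the gridlines: one x-axis crossing is at x = 0; it meets the z-axis at z = 0 (among the integer gridlines); it meets the y-axis at y = 0 (among the integer gridlines).
(d) Assembling these constraints gives the stated polynomial.

3*x^2 - x*z + y^2 - 3*y*z + 2*z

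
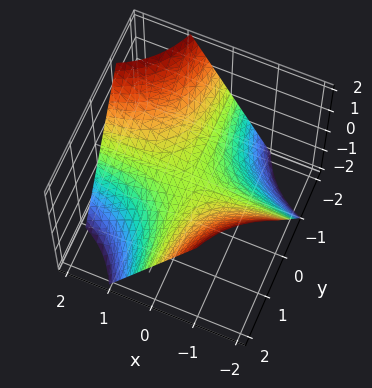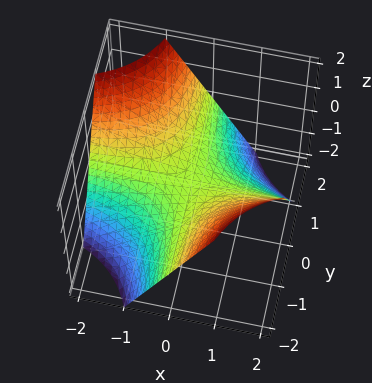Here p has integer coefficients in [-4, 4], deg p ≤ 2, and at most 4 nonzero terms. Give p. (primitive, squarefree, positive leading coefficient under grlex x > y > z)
x*y + z

First, deg p = 2. A saddle surface; a quadric.
Next, from the axis intercepts and sections: the visible y-axis segment lies entirely on the surface; the visible x-axis segment lies entirely on the surface.
Finally, putting this together gives p.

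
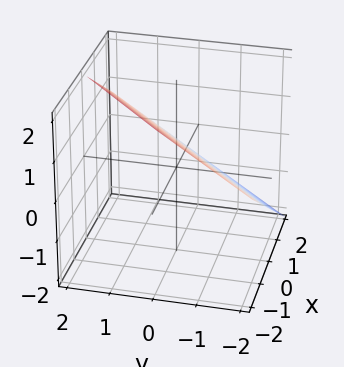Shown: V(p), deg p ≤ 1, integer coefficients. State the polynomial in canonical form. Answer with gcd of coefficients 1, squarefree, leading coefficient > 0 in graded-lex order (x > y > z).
2*x - 2*y + 3*z - 2

(a) Degree: the surface is flat (a plane), so deg p = 1.
(b) Against the integer gridlines: it crosses the x-axis at the gridline x = 1; one y-axis crossing is at y = -1.
(c) Together with the visible shape, these determine p as stated.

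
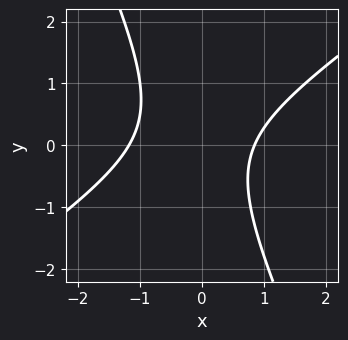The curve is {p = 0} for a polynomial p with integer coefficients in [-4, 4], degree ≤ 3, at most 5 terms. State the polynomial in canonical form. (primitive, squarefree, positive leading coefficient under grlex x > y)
3*x^2 - 3*x*y - 2*y^2 + x - 3

(a) Degree: a generic line meets the curve in up to 2 points, so deg p = 2.
(b) Reading off the gridlines: no y-intercept at any integer in the box.
(c) Assembling these constraints gives the stated polynomial.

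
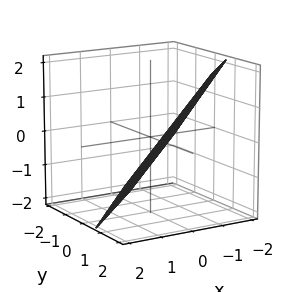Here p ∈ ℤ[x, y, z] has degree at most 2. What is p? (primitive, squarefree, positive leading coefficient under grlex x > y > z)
3*x - 3*y + 3*z + 2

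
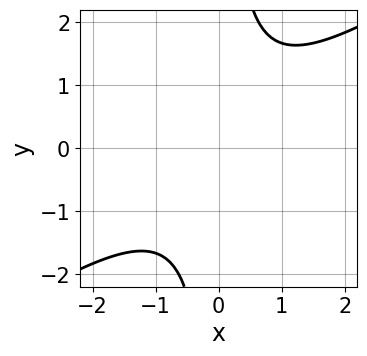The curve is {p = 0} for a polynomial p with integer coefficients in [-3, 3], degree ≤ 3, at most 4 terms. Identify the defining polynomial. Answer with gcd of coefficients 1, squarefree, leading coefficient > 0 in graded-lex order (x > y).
(a) Degree: the shape is more complex than any degree-1 curve, so deg p = 2.
(b) Observable constraints: no x-intercept at any integer in the box; it misses every integer gridline on the y-axis.
(c) Matching integer coefficients to the picture gives p.

2*x^2 - 3*x*y + 3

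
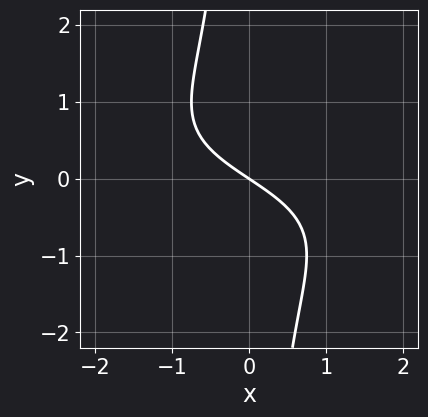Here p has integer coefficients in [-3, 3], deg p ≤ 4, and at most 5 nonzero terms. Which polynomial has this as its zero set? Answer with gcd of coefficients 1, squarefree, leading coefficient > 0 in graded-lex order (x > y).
2*x*y^2 + 2*x + 3*y

1. deg p = 3. No degree-2 curve has this shape.
2. Observable constraints: one x-axis crossing is at x = 0; it crosses the y-axis at the gridline y = 0.
3. These observations pin down the coefficients.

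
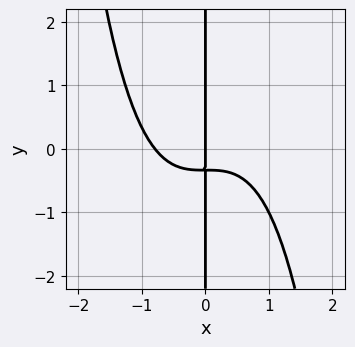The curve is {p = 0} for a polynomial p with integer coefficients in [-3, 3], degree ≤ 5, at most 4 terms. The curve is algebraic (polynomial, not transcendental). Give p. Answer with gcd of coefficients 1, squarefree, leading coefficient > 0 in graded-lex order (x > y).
First, the degree is 4 — a generic line meets the curve in up to 4 points.
Then, observable constraints: one x-axis crossing is at x = 0; the visible y-axis segment lies entirely on the curve.
Finally, putting this together gives p.

2*x^4 + 3*x*y + x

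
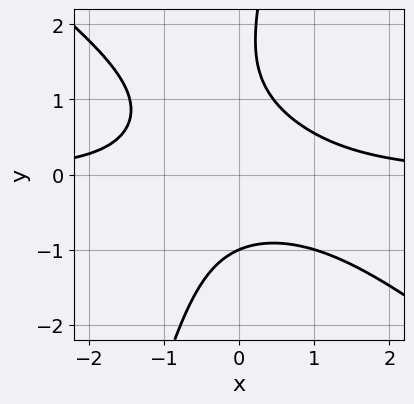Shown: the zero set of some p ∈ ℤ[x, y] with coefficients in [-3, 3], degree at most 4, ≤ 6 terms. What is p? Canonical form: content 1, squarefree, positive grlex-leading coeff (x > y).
The degree is 3 — a generic line meets the curve in up to 3 points.
Observable constraints: the curve avoids every integer x-axis point in the box; it meets the y-axis at y = -1 (among the integer gridlines).
Together with the visible shape, these determine p as stated.

3*x^2*y + 3*x*y^2 - y^3 + 2*y^2 - 3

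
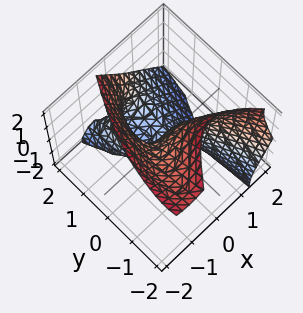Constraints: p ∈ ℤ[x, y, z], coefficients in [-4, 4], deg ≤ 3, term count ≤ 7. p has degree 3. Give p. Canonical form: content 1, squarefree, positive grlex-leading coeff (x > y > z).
3*x^3 + 3*x*y*z + z^3 - 2*y^2 + 3*y

1. Degree: the shape is more complex than any degree-2 surface, so deg p = 3.
2. Against the integer gridlines: it crosses the y-axis at the gridline y = 0; one x-axis crossing is at x = 0; it meets the z-axis at z = 0 (among the integer gridlines).
3. These observations pin down the coefficients.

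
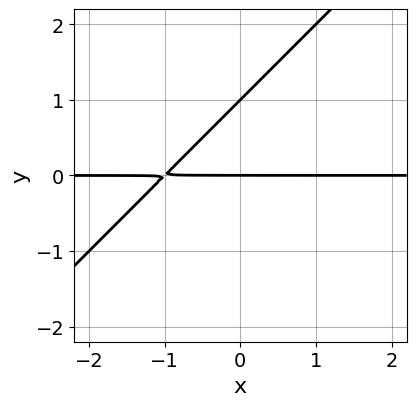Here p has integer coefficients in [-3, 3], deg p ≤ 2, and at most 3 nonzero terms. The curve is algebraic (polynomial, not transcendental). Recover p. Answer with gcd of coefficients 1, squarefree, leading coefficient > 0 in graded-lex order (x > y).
deg p = 2. A generic line meets the curve in up to 2 points.
From the visible intercepts: the visible x-axis segment lies entirely on the curve; among the integer gridlines, it crosses the y-axis at y ∈ {0, 1}.
Solving for integer coefficients yields p as stated.

x*y - y^2 + y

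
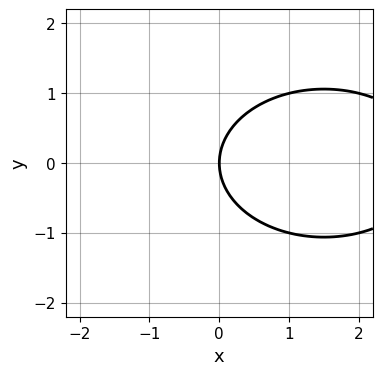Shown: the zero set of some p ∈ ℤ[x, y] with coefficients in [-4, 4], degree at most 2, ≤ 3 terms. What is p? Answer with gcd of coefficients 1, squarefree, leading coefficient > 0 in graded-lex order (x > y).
1. deg p = 2.
2. Symmetries: it's symmetric under y → −y, forcing even powers of y.
3. From the axis intercepts and sections: it meets the x-axis at x = 0 (among the integer gridlines); it meets the y-axis at y = 0 (among the integer gridlines).
4. Assembling these constraints gives the stated polynomial.

x^2 + 2*y^2 - 3*x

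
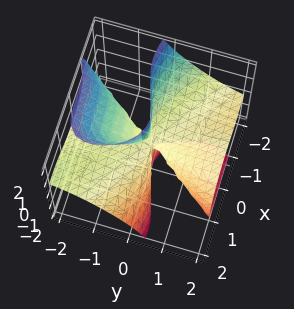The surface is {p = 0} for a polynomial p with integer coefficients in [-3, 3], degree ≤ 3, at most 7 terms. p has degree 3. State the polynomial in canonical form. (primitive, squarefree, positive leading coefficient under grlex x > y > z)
1. deg p = 3.
2. From the visible intercepts: every point of the y-axis in the box is on the surface; it meets the x-axis at x = 0 (among the integer gridlines); the visible z-axis segment lies entirely on the surface.
3. Together with the visible shape, these determine p as stated.

2*x^3 + 3*x^2*y + 3*x^2*z + 3*y^2*z + 3*y*z^2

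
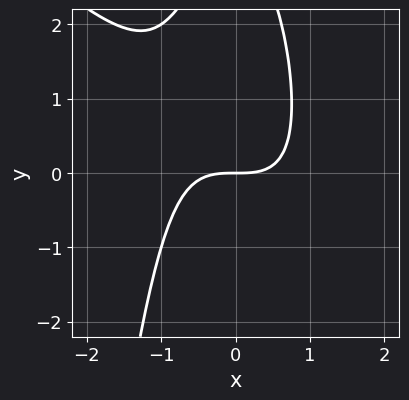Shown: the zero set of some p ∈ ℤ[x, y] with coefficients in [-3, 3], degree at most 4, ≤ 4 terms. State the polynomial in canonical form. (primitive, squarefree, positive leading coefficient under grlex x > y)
(a) deg p = 3. A generic line meets the curve in up to 3 points.
(b) Observable constraints: it crosses the y-axis at the gridline y = 0; it meets the x-axis at x = 0 (among the integer gridlines).
(c) Matching integer coefficients to the picture gives p.

2*x^3 + 2*x^2*y + y^2 - 3*y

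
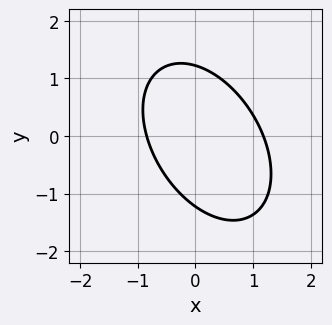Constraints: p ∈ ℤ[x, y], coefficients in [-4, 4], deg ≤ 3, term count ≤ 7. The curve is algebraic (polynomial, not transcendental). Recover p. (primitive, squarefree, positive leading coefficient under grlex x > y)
3*x^2 + 2*x*y + 2*y^2 - x - 3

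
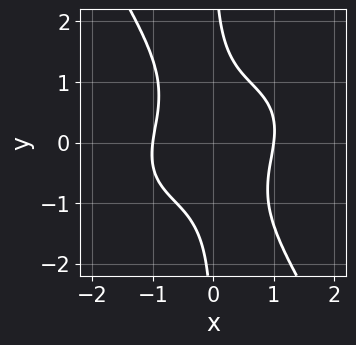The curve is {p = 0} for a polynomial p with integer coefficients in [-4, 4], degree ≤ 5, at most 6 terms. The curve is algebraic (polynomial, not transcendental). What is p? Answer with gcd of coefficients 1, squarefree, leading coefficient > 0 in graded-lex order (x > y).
deg p = 4. A generic line meets the curve in up to 4 points.
Checking where it meets the axes: no y-intercept at any integer in the box; the x-axis gridline crossings are at x ∈ {-1, 1}.
Putting this together gives p.

2*x^4 - x^3*y + 2*x^2*y^2 + 2*x*y^3 - 2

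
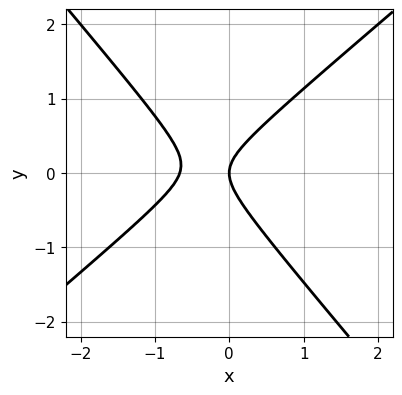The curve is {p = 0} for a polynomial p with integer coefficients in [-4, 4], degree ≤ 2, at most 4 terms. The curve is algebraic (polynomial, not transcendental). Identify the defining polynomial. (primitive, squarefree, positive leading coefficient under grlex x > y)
3*x^2 - x*y - 3*y^2 + 2*x

deg p = 2.
Checking where it meets the axes: it meets the x-axis at x = 0 (among the integer gridlines); it crosses the y-axis at the gridline y = 0.
Matching integer coefficients to the picture gives p.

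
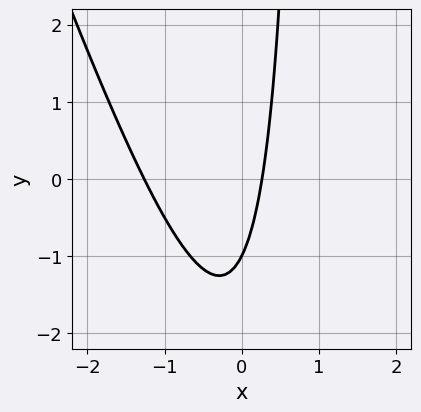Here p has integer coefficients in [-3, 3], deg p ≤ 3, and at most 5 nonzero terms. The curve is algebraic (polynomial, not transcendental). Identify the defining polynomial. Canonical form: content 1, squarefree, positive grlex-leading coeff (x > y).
3*x^2 + x*y + 3*x - y - 1

(a) The degree is 2 — a generic line meets the curve in up to 2 points.
(b) Against the integer gridlines: it meets the y-axis at y = -1 (among the integer gridlines).
(c) Matching integer coefficients to the picture gives p.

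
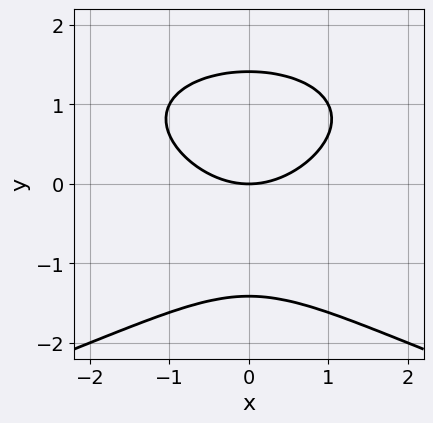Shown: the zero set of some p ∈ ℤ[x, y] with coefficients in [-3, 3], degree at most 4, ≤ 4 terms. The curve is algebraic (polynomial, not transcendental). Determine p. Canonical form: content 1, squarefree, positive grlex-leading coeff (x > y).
y^3 + x^2 - 2*y

deg p = 3.
Symmetries: it's symmetric under x → −x, forcing even powers of x.
Observable constraints: it meets the y-axis at y = 0 (among the integer gridlines); one x-axis crossing is at x = 0.
Solving for integer coefficients yields p as stated.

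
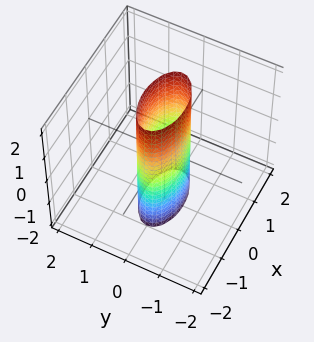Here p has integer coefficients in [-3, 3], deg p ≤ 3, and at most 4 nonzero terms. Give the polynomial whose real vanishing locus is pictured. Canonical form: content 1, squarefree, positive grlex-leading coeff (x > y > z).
x^2 + 3*y^2 - 1

1. The degree is 2 — constant cross-section along one axis; a quadric.
2. Symmetries: mirror symmetry x ↦ −x ⇒ only even powers of x; the y ↦ −y reflection is a symmetry, so y appears only in even powers; the z ↦ −z reflection is a symmetry, so z appears only in even powers.
3. From the axis intercepts and sections: no z-intercept at any integer in the box; the x-axis gridline crossings are at x ∈ {-1, 1}.
4. Assembling these constraints gives the stated polynomial.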